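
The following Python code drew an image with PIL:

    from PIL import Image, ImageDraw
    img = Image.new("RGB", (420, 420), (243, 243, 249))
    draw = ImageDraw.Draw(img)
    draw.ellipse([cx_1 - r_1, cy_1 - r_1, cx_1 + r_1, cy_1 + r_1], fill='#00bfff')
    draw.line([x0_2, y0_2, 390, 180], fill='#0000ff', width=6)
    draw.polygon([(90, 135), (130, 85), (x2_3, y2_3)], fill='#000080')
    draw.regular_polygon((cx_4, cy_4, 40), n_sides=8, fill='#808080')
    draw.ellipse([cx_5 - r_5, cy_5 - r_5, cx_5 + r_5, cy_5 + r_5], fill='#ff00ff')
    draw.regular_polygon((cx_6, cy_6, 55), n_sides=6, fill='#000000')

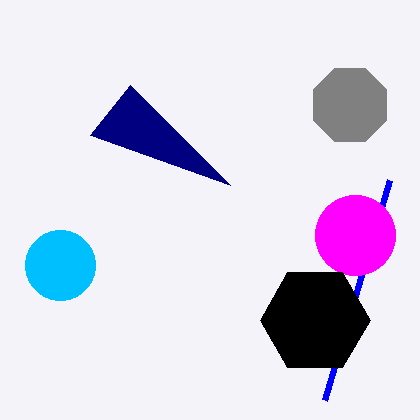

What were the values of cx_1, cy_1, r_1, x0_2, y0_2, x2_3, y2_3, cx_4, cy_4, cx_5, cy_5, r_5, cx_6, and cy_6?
cx_1 = 60, cy_1 = 265, r_1 = 35, x0_2 = 325, y0_2 = 400, x2_3 = 230, y2_3 = 185, cx_4 = 350, cy_4 = 105, cx_5 = 355, cy_5 = 235, r_5 = 40, cx_6 = 315, cy_6 = 320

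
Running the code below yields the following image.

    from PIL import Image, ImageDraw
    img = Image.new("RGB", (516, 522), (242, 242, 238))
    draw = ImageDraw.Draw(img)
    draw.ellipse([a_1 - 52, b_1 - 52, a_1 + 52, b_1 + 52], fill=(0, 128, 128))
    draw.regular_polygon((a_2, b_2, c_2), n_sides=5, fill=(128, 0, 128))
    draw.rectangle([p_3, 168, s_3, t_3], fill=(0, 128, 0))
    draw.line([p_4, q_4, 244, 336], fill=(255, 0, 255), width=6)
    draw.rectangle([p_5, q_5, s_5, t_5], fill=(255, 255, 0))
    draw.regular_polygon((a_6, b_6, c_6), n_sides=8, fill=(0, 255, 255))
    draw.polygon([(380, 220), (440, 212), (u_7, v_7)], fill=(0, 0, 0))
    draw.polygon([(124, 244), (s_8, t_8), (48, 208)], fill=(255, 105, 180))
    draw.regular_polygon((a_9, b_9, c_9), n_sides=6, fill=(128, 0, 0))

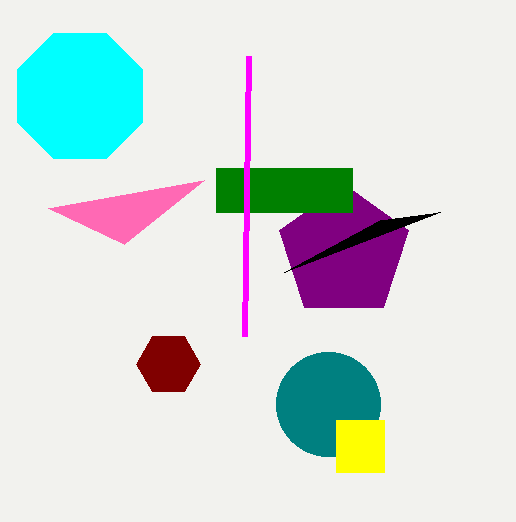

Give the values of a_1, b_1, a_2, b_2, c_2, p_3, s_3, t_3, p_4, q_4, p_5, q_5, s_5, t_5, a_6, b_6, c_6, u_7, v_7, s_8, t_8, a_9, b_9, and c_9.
a_1 = 328, b_1 = 404, a_2 = 344, b_2 = 252, c_2 = 68, p_3 = 216, s_3 = 352, t_3 = 212, p_4 = 248, q_4 = 56, p_5 = 336, q_5 = 420, s_5 = 384, t_5 = 472, a_6 = 80, b_6 = 96, c_6 = 68, u_7 = 284, v_7 = 272, s_8 = 204, t_8 = 180, a_9 = 168, b_9 = 364, c_9 = 32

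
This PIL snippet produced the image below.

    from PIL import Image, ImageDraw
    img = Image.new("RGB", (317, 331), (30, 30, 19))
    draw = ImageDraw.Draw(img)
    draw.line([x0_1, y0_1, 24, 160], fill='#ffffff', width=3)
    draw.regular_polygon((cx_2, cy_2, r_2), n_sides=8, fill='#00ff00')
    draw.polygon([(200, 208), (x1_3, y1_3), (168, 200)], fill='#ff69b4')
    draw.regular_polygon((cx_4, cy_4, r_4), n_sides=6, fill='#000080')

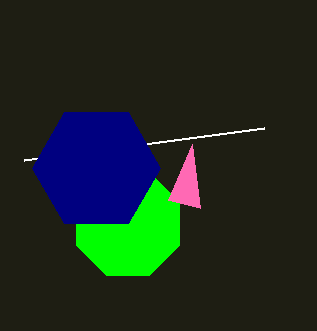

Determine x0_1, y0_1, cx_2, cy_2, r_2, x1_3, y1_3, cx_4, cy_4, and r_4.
x0_1 = 264; y0_1 = 128; cx_2 = 128; cy_2 = 224; r_2 = 56; x1_3 = 192; y1_3 = 144; cx_4 = 96; cy_4 = 168; r_4 = 64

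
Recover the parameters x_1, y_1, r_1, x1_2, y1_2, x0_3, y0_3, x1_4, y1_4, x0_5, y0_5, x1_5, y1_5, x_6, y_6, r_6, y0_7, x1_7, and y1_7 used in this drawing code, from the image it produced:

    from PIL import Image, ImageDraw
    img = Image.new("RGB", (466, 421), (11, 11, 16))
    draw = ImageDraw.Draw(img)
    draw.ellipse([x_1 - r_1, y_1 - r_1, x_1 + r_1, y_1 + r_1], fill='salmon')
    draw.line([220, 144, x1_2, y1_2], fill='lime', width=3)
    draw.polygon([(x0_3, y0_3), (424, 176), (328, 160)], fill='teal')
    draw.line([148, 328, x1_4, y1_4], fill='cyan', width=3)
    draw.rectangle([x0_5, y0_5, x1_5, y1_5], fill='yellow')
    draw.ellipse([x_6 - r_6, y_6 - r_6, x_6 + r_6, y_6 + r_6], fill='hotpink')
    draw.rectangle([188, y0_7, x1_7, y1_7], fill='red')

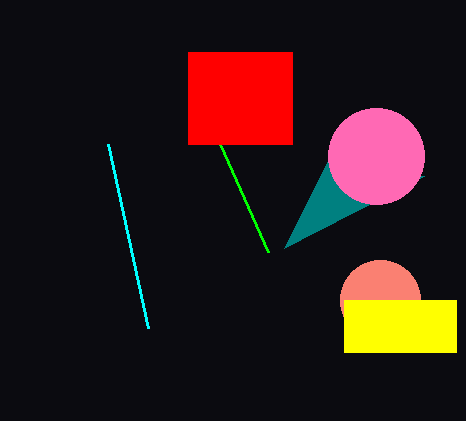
x_1 = 380, y_1 = 300, r_1 = 40, x1_2 = 268, y1_2 = 252, x0_3 = 284, y0_3 = 248, x1_4 = 108, y1_4 = 144, x0_5 = 344, y0_5 = 300, x1_5 = 456, y1_5 = 352, x_6 = 376, y_6 = 156, r_6 = 48, y0_7 = 52, x1_7 = 292, y1_7 = 144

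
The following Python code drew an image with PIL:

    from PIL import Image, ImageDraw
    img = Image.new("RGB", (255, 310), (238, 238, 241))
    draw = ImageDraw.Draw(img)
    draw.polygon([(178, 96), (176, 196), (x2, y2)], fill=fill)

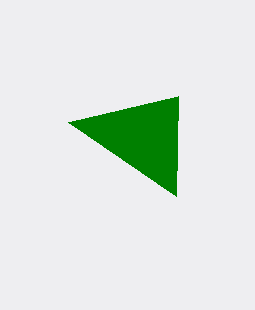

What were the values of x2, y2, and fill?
x2 = 68
y2 = 122
fill = 'green'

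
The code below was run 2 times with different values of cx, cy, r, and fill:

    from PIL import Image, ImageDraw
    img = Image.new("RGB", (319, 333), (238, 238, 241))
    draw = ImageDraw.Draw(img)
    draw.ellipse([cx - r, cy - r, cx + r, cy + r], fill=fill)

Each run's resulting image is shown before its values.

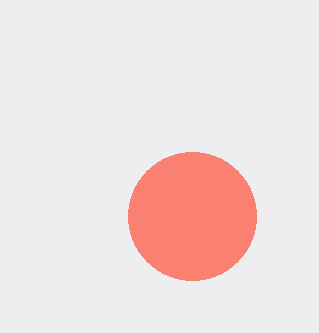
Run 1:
cx = 192, cy = 216, r = 64, fill = 'salmon'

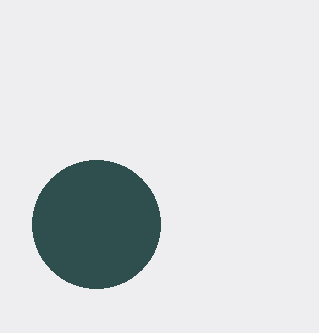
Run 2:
cx = 96
cy = 224
r = 64
fill = 'darkslategray'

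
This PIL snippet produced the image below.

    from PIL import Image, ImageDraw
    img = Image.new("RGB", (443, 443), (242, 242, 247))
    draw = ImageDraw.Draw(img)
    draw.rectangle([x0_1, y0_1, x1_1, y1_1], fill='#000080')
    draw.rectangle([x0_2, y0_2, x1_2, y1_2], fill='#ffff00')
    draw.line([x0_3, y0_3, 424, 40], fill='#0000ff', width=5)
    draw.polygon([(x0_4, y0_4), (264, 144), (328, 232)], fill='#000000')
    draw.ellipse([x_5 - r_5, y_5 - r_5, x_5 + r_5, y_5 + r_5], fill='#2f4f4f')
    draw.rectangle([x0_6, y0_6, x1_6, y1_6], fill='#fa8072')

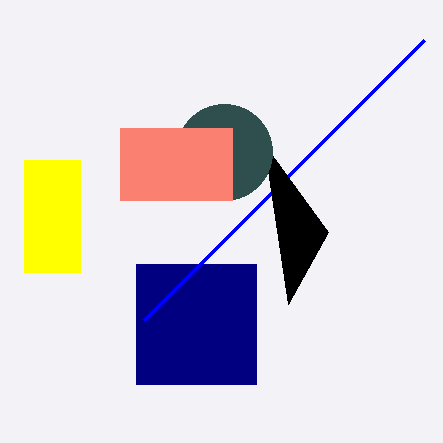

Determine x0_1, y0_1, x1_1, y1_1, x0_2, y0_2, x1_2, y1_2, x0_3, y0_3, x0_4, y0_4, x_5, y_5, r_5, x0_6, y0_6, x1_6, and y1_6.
x0_1 = 136, y0_1 = 264, x1_1 = 256, y1_1 = 384, x0_2 = 24, y0_2 = 160, x1_2 = 80, y1_2 = 272, x0_3 = 144, y0_3 = 320, x0_4 = 288, y0_4 = 304, x_5 = 224, y_5 = 152, r_5 = 48, x0_6 = 120, y0_6 = 128, x1_6 = 232, y1_6 = 200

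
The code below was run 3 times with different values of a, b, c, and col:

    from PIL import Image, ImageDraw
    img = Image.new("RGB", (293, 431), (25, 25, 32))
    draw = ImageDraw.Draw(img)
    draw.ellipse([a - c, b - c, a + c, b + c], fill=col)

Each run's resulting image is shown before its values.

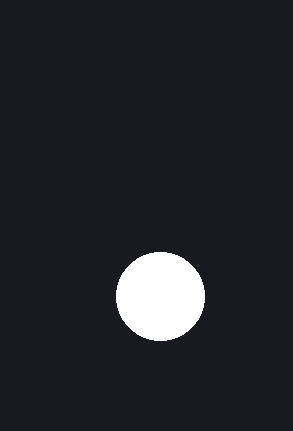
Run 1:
a = 160
b = 296
c = 44
col = 'white'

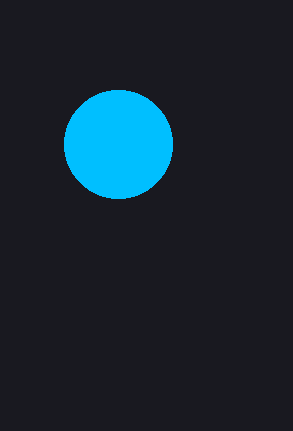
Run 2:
a = 118
b = 144
c = 54
col = 'deepskyblue'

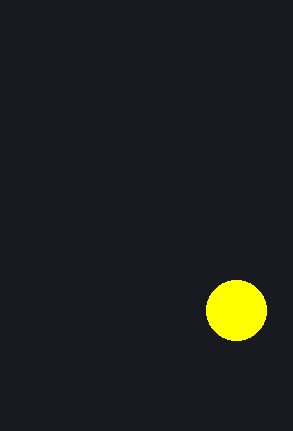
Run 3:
a = 236
b = 310
c = 30
col = 'yellow'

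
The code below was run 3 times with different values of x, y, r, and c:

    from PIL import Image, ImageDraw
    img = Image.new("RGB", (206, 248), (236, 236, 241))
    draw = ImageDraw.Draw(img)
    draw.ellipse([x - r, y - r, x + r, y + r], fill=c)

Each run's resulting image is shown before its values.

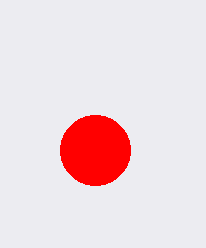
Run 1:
x = 95
y = 150
r = 35
c = 'red'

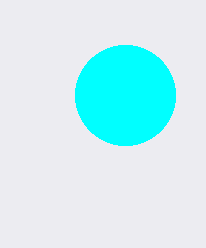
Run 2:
x = 125
y = 95
r = 50
c = 'cyan'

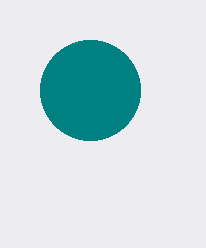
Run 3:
x = 90
y = 90
r = 50
c = 'teal'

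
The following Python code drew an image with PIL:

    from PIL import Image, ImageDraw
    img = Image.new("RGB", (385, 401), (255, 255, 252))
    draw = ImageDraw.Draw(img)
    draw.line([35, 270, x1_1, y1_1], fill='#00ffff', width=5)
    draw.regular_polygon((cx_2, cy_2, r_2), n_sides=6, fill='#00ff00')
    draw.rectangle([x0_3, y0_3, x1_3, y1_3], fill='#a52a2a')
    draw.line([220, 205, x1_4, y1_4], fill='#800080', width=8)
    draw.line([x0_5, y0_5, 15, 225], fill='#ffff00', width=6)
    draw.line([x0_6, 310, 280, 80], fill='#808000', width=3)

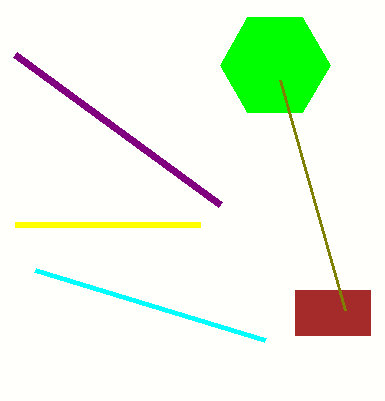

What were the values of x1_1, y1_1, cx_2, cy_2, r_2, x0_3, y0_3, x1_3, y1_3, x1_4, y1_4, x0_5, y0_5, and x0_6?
x1_1 = 265, y1_1 = 340, cx_2 = 275, cy_2 = 65, r_2 = 55, x0_3 = 295, y0_3 = 290, x1_3 = 370, y1_3 = 335, x1_4 = 15, y1_4 = 55, x0_5 = 200, y0_5 = 225, x0_6 = 345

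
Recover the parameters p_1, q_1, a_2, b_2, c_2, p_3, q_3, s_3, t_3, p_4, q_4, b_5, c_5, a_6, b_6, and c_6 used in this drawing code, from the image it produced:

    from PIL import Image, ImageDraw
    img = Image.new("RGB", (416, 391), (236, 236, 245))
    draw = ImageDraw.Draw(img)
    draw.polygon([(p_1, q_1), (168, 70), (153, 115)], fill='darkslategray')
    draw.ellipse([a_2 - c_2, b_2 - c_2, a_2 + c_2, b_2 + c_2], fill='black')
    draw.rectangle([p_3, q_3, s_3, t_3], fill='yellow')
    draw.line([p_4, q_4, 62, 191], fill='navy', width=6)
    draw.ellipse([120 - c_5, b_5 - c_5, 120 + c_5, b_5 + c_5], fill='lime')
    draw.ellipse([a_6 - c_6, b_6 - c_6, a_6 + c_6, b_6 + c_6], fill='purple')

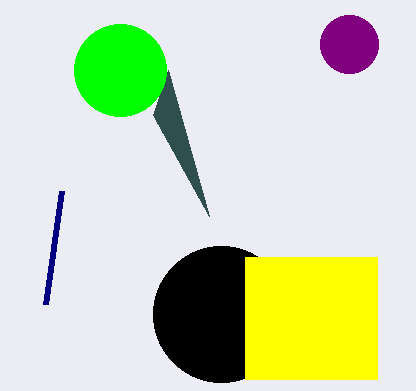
p_1 = 209; q_1 = 216; a_2 = 221; b_2 = 314; c_2 = 68; p_3 = 245; q_3 = 257; s_3 = 377; t_3 = 379; p_4 = 46; q_4 = 304; b_5 = 70; c_5 = 46; a_6 = 349; b_6 = 44; c_6 = 29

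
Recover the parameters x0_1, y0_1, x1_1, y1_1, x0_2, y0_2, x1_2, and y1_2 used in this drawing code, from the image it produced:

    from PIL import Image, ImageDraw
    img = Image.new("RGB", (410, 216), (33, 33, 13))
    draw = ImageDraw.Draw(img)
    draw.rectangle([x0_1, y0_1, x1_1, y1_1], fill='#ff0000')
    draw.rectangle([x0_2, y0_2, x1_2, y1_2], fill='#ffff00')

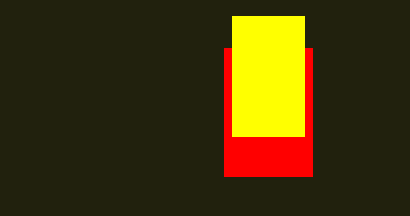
x0_1 = 224; y0_1 = 48; x1_1 = 312; y1_1 = 176; x0_2 = 232; y0_2 = 16; x1_2 = 304; y1_2 = 136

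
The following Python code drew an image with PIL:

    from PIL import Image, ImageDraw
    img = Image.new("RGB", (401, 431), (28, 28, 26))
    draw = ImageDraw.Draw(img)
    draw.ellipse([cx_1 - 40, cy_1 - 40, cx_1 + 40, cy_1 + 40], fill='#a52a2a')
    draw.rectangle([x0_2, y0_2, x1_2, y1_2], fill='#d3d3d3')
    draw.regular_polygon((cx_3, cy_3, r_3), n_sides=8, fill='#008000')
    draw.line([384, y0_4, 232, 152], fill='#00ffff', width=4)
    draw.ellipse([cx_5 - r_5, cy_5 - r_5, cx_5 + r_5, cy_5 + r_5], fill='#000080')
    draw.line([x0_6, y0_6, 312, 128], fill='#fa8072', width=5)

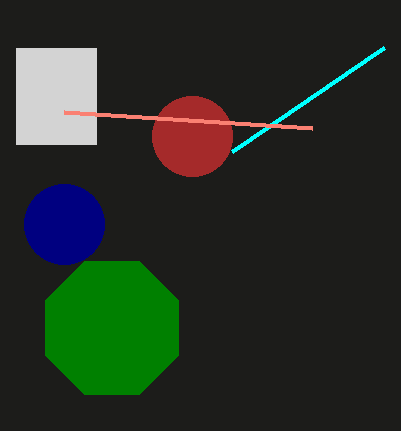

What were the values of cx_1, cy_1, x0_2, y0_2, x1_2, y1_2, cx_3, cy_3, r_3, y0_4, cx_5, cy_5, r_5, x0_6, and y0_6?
cx_1 = 192; cy_1 = 136; x0_2 = 16; y0_2 = 48; x1_2 = 96; y1_2 = 144; cx_3 = 112; cy_3 = 328; r_3 = 72; y0_4 = 48; cx_5 = 64; cy_5 = 224; r_5 = 40; x0_6 = 64; y0_6 = 112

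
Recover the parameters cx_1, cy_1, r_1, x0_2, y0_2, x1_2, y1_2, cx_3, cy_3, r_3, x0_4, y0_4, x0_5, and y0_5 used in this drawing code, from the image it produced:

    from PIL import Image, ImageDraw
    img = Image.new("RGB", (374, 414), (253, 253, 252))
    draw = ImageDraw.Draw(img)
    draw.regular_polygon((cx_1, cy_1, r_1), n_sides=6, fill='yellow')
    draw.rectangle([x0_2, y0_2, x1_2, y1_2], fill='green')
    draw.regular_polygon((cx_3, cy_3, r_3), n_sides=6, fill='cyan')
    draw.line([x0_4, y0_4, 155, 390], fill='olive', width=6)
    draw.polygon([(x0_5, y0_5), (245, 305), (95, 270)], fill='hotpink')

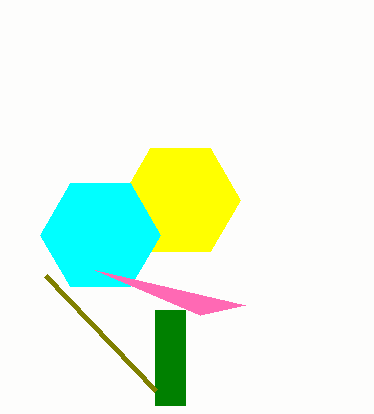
cx_1 = 180; cy_1 = 200; r_1 = 60; x0_2 = 155; y0_2 = 310; x1_2 = 185; y1_2 = 405; cx_3 = 100; cy_3 = 235; r_3 = 60; x0_4 = 45; y0_4 = 275; x0_5 = 200; y0_5 = 315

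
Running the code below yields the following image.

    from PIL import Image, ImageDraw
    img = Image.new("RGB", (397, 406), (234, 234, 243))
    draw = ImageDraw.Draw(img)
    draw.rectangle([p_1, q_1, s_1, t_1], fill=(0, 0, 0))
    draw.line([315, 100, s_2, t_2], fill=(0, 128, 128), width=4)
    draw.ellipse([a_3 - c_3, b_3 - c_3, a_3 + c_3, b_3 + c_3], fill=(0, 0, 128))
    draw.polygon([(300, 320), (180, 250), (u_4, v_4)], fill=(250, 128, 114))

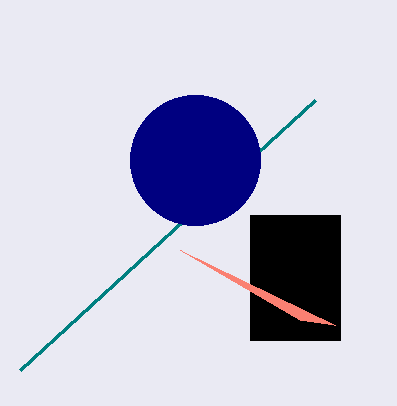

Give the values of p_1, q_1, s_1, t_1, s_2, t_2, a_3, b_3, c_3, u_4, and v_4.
p_1 = 250; q_1 = 215; s_1 = 340; t_1 = 340; s_2 = 20; t_2 = 370; a_3 = 195; b_3 = 160; c_3 = 65; u_4 = 335; v_4 = 325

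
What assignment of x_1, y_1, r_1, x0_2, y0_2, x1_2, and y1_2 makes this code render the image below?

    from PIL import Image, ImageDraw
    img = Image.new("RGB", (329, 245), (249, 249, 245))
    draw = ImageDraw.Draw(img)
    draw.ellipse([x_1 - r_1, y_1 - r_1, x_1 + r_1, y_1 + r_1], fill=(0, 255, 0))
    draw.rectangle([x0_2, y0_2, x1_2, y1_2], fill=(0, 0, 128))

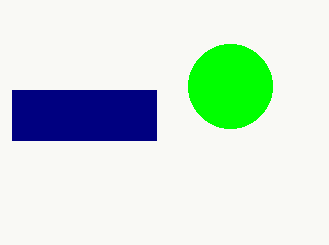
x_1 = 230; y_1 = 86; r_1 = 42; x0_2 = 12; y0_2 = 90; x1_2 = 156; y1_2 = 140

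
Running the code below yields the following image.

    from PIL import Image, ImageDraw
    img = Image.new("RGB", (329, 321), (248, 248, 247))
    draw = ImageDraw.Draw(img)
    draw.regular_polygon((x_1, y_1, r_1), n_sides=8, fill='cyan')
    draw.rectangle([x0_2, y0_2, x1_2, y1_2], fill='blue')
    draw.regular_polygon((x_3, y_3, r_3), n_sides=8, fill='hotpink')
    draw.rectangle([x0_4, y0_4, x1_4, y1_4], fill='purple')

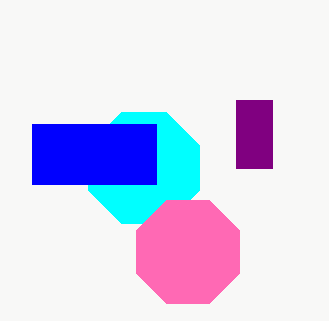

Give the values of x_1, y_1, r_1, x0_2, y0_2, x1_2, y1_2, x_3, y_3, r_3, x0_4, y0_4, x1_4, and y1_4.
x_1 = 144
y_1 = 168
r_1 = 60
x0_2 = 32
y0_2 = 124
x1_2 = 156
y1_2 = 184
x_3 = 188
y_3 = 252
r_3 = 56
x0_4 = 236
y0_4 = 100
x1_4 = 272
y1_4 = 168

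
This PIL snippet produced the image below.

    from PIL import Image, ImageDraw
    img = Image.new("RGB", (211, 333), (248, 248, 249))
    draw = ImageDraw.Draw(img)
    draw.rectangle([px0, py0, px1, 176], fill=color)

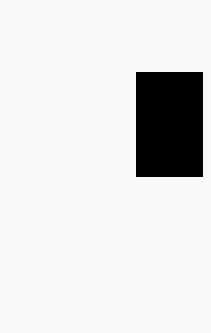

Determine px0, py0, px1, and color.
px0 = 136; py0 = 72; px1 = 202; color = 'black'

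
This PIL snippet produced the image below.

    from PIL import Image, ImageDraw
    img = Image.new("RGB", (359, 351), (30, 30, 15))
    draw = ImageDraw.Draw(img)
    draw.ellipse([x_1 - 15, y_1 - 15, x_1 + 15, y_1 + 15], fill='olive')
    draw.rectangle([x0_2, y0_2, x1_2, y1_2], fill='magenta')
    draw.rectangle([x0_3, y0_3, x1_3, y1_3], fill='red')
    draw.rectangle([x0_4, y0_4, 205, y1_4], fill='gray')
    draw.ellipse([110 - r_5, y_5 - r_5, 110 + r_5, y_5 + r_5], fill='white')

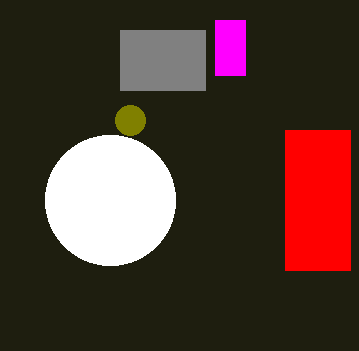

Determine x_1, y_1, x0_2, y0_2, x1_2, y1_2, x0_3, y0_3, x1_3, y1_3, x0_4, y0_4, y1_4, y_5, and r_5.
x_1 = 130
y_1 = 120
x0_2 = 215
y0_2 = 20
x1_2 = 245
y1_2 = 75
x0_3 = 285
y0_3 = 130
x1_3 = 350
y1_3 = 270
x0_4 = 120
y0_4 = 30
y1_4 = 90
y_5 = 200
r_5 = 65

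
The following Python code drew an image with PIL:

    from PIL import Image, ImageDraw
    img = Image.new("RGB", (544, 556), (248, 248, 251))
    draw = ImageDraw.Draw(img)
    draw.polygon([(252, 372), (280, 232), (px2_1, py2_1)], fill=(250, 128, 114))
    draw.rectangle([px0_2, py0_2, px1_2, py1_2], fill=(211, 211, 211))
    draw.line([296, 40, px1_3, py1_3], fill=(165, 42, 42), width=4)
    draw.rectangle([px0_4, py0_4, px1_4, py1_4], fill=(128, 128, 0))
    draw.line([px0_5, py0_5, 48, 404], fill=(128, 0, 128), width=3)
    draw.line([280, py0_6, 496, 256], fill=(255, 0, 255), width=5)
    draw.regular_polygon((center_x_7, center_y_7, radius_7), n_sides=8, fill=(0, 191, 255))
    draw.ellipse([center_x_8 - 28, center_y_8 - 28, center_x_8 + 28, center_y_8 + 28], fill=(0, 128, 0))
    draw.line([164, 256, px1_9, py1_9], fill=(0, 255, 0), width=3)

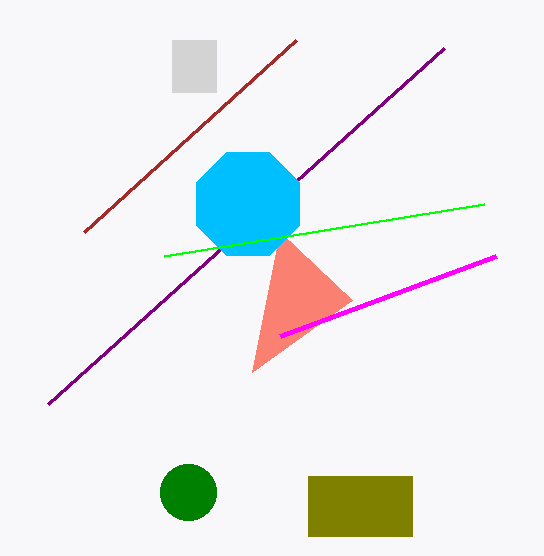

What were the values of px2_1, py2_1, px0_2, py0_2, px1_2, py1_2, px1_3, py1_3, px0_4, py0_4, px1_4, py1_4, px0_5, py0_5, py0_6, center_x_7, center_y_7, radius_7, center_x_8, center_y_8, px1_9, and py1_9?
px2_1 = 352; py2_1 = 300; px0_2 = 172; py0_2 = 40; px1_2 = 216; py1_2 = 92; px1_3 = 84; py1_3 = 232; px0_4 = 308; py0_4 = 476; px1_4 = 412; py1_4 = 536; px0_5 = 444; py0_5 = 48; py0_6 = 336; center_x_7 = 248; center_y_7 = 204; radius_7 = 56; center_x_8 = 188; center_y_8 = 492; px1_9 = 484; py1_9 = 204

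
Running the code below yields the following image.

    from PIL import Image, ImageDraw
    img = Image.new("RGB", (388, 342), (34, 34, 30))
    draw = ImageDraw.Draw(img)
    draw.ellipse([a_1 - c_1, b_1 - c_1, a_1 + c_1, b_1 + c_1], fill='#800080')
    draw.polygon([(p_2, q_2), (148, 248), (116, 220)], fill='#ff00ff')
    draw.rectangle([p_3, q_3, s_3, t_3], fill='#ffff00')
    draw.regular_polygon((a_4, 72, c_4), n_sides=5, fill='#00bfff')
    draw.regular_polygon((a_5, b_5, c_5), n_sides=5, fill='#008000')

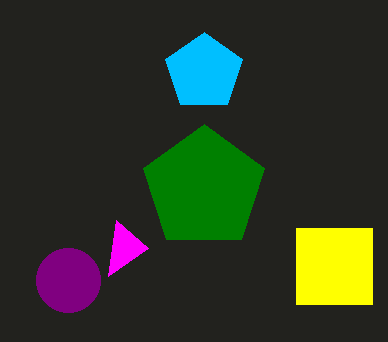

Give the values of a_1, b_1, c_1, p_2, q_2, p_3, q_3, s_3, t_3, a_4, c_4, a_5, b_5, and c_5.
a_1 = 68
b_1 = 280
c_1 = 32
p_2 = 108
q_2 = 276
p_3 = 296
q_3 = 228
s_3 = 372
t_3 = 304
a_4 = 204
c_4 = 40
a_5 = 204
b_5 = 188
c_5 = 64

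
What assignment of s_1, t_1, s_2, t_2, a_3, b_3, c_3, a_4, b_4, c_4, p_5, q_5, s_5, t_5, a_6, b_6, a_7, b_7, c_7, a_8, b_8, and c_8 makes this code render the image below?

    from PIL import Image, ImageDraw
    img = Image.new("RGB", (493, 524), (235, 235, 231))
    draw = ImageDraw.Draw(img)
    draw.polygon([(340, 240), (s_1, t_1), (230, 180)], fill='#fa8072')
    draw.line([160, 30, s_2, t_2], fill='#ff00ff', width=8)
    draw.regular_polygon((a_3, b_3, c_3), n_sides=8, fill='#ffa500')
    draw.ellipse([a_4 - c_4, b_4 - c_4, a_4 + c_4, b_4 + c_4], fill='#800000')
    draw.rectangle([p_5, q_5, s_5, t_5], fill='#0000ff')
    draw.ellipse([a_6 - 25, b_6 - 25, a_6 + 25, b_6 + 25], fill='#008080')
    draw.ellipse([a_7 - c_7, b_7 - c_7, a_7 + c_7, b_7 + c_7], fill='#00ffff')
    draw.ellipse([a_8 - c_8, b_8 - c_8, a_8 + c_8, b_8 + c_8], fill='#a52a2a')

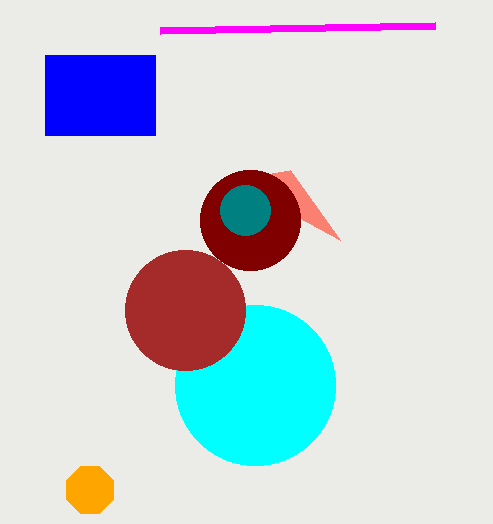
s_1 = 290, t_1 = 170, s_2 = 435, t_2 = 25, a_3 = 90, b_3 = 490, c_3 = 25, a_4 = 250, b_4 = 220, c_4 = 50, p_5 = 45, q_5 = 55, s_5 = 155, t_5 = 135, a_6 = 245, b_6 = 210, a_7 = 255, b_7 = 385, c_7 = 80, a_8 = 185, b_8 = 310, c_8 = 60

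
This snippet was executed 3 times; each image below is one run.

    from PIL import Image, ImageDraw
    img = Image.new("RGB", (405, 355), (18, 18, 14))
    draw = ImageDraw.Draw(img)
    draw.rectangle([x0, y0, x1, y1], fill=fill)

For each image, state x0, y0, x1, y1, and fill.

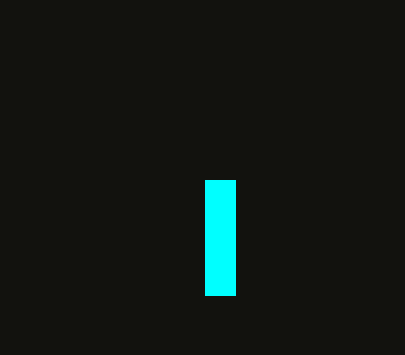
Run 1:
x0 = 205; y0 = 180; x1 = 235; y1 = 295; fill = 'cyan'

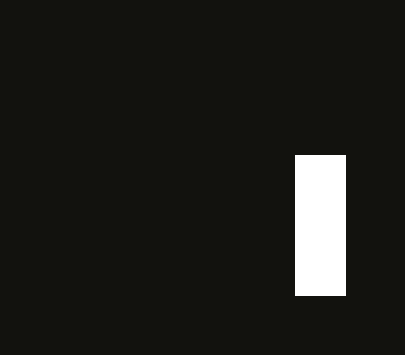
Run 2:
x0 = 295, y0 = 155, x1 = 345, y1 = 295, fill = 'white'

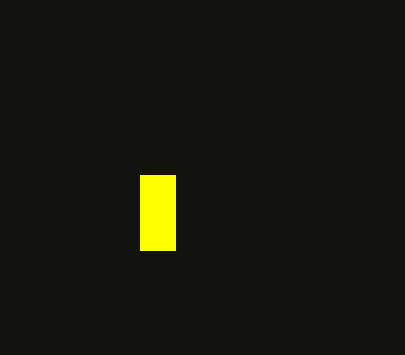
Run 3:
x0 = 140; y0 = 175; x1 = 175; y1 = 250; fill = 'yellow'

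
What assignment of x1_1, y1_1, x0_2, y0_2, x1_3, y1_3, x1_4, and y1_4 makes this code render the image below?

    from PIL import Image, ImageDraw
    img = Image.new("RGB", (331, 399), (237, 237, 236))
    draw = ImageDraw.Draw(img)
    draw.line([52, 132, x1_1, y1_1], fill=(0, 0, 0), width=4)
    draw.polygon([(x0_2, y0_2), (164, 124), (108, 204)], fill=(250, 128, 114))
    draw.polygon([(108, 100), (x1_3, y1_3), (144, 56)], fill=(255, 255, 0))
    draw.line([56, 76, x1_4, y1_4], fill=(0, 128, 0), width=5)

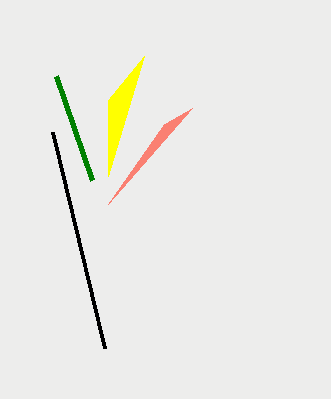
x1_1 = 104, y1_1 = 348, x0_2 = 192, y0_2 = 108, x1_3 = 108, y1_3 = 176, x1_4 = 92, y1_4 = 180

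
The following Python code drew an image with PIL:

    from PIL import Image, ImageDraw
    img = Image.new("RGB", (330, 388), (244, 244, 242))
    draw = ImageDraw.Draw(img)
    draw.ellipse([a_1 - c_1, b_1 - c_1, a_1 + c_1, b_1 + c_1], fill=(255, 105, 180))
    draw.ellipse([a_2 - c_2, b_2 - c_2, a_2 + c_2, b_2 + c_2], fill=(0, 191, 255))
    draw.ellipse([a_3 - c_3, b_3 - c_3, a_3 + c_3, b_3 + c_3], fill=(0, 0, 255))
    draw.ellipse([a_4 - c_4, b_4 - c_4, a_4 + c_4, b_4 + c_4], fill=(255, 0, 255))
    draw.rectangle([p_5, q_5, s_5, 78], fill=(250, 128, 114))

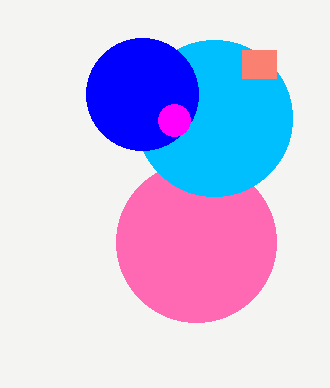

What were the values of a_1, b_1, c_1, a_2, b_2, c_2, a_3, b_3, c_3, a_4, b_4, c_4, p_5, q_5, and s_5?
a_1 = 196
b_1 = 242
c_1 = 80
a_2 = 214
b_2 = 118
c_2 = 78
a_3 = 142
b_3 = 94
c_3 = 56
a_4 = 174
b_4 = 120
c_4 = 16
p_5 = 242
q_5 = 50
s_5 = 276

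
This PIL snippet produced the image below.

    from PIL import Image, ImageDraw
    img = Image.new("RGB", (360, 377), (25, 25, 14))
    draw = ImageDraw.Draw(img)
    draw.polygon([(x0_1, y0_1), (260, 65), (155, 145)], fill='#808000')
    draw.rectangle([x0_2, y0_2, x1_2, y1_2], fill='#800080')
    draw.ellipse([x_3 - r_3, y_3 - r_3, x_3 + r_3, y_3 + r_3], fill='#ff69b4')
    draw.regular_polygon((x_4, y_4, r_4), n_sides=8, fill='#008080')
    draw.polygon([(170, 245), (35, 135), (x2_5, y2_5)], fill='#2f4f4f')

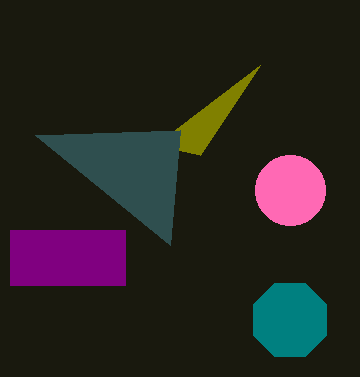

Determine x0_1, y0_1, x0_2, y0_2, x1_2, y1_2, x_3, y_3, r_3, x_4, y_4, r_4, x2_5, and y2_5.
x0_1 = 200
y0_1 = 155
x0_2 = 10
y0_2 = 230
x1_2 = 125
y1_2 = 285
x_3 = 290
y_3 = 190
r_3 = 35
x_4 = 290
y_4 = 320
r_4 = 40
x2_5 = 180
y2_5 = 130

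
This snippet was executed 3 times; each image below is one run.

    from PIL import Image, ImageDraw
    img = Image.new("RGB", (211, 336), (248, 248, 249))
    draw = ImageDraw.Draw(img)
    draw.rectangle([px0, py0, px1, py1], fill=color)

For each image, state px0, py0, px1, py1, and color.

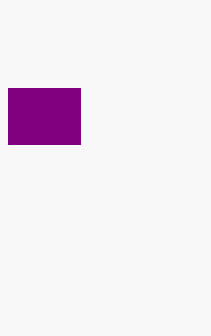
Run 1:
px0 = 8
py0 = 88
px1 = 80
py1 = 144
color = 'purple'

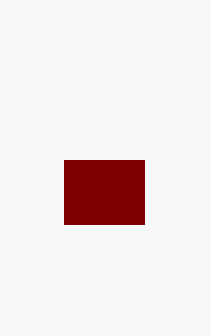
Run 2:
px0 = 64; py0 = 160; px1 = 144; py1 = 224; color = 'maroon'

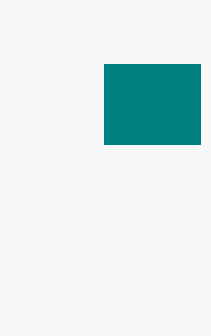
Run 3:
px0 = 104; py0 = 64; px1 = 200; py1 = 144; color = 'teal'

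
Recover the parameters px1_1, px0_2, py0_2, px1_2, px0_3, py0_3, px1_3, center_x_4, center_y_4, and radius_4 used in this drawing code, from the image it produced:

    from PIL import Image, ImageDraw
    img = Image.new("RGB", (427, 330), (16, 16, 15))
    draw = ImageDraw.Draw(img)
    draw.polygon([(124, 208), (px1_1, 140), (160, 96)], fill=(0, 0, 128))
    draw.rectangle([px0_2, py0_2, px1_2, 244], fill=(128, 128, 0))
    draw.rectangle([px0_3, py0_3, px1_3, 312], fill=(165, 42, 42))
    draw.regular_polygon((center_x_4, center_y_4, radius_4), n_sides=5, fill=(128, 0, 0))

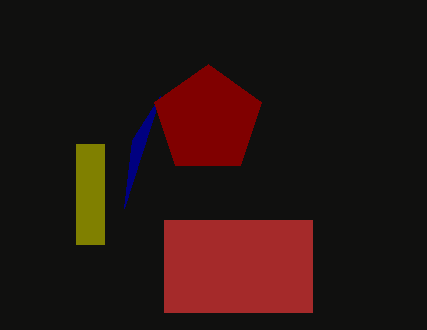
px1_1 = 132; px0_2 = 76; py0_2 = 144; px1_2 = 104; px0_3 = 164; py0_3 = 220; px1_3 = 312; center_x_4 = 208; center_y_4 = 120; radius_4 = 56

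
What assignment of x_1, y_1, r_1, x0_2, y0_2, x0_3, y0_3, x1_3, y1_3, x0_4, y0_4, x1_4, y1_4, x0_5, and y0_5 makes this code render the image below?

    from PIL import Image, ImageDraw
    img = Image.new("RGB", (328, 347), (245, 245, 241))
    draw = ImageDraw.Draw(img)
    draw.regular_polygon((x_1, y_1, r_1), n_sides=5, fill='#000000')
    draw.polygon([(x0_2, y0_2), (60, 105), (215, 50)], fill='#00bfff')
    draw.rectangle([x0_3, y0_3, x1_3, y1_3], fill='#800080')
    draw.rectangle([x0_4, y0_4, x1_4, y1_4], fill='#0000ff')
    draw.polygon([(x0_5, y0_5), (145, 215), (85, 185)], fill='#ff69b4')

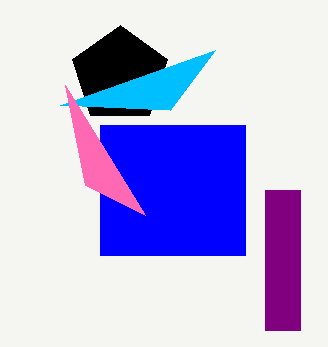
x_1 = 120, y_1 = 75, r_1 = 50, x0_2 = 170, y0_2 = 110, x0_3 = 265, y0_3 = 190, x1_3 = 300, y1_3 = 330, x0_4 = 100, y0_4 = 125, x1_4 = 245, y1_4 = 255, x0_5 = 65, y0_5 = 85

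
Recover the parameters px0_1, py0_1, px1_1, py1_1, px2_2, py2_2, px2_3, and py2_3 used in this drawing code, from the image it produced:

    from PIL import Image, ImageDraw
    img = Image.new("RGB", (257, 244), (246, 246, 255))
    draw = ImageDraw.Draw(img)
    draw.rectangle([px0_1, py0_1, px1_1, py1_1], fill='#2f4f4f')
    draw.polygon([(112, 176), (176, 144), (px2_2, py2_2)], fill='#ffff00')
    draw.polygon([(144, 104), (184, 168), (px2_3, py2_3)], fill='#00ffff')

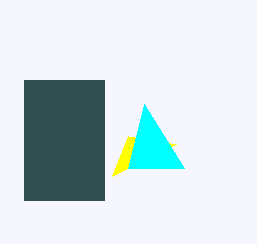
px0_1 = 24, py0_1 = 80, px1_1 = 104, py1_1 = 200, px2_2 = 128, py2_2 = 136, px2_3 = 128, py2_3 = 168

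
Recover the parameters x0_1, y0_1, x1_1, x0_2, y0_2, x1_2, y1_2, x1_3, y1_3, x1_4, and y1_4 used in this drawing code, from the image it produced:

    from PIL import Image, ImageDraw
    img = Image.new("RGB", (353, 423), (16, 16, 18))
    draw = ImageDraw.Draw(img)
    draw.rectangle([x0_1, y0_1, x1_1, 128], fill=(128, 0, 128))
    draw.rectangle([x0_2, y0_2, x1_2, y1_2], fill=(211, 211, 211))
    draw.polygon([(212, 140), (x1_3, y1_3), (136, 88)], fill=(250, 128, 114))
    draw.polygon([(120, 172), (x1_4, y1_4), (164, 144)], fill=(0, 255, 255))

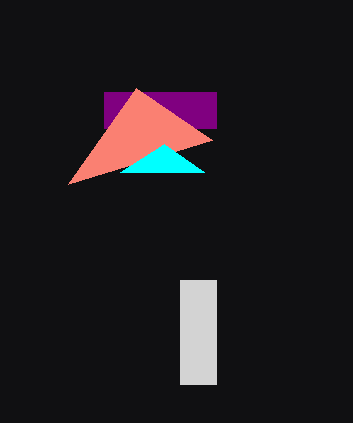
x0_1 = 104
y0_1 = 92
x1_1 = 216
x0_2 = 180
y0_2 = 280
x1_2 = 216
y1_2 = 384
x1_3 = 68
y1_3 = 184
x1_4 = 204
y1_4 = 172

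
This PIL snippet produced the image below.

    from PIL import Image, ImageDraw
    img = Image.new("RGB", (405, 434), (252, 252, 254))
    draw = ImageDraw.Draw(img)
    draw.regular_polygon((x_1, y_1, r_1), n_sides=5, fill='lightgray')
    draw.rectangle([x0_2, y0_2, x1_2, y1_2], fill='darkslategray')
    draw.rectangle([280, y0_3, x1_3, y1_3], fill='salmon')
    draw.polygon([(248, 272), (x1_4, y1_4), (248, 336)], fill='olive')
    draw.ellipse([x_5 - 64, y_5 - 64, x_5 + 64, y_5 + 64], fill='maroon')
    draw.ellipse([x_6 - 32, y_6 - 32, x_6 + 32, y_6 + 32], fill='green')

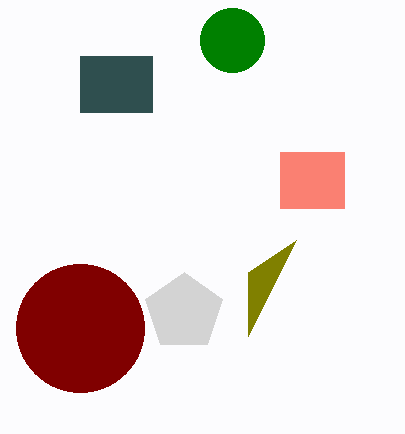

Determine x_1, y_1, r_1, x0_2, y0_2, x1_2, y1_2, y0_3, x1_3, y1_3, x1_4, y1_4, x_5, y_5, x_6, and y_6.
x_1 = 184
y_1 = 312
r_1 = 40
x0_2 = 80
y0_2 = 56
x1_2 = 152
y1_2 = 112
y0_3 = 152
x1_3 = 344
y1_3 = 208
x1_4 = 296
y1_4 = 240
x_5 = 80
y_5 = 328
x_6 = 232
y_6 = 40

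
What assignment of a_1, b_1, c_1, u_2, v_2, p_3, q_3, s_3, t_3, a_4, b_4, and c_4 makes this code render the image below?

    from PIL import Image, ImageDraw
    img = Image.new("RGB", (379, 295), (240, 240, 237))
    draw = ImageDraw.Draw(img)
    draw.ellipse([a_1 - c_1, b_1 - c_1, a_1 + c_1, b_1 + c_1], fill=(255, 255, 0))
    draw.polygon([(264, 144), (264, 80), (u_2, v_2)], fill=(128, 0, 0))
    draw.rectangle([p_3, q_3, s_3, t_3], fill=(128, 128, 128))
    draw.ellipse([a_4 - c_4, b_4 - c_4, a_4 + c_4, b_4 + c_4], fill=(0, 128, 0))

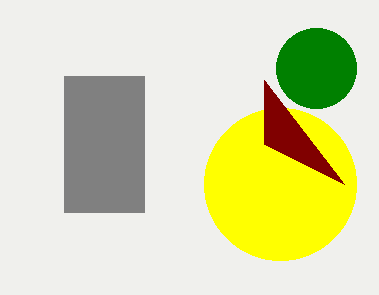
a_1 = 280, b_1 = 184, c_1 = 76, u_2 = 344, v_2 = 184, p_3 = 64, q_3 = 76, s_3 = 144, t_3 = 212, a_4 = 316, b_4 = 68, c_4 = 40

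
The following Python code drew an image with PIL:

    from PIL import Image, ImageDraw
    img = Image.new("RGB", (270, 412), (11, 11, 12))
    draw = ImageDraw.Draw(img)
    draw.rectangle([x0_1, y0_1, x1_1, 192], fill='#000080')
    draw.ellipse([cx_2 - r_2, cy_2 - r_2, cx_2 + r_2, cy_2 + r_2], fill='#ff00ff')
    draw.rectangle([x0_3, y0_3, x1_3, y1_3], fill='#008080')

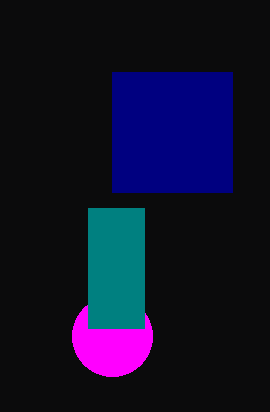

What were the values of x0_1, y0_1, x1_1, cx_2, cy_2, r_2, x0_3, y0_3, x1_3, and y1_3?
x0_1 = 112
y0_1 = 72
x1_1 = 232
cx_2 = 112
cy_2 = 336
r_2 = 40
x0_3 = 88
y0_3 = 208
x1_3 = 144
y1_3 = 328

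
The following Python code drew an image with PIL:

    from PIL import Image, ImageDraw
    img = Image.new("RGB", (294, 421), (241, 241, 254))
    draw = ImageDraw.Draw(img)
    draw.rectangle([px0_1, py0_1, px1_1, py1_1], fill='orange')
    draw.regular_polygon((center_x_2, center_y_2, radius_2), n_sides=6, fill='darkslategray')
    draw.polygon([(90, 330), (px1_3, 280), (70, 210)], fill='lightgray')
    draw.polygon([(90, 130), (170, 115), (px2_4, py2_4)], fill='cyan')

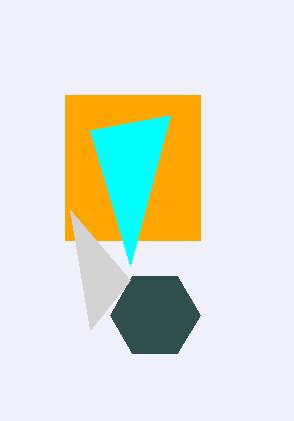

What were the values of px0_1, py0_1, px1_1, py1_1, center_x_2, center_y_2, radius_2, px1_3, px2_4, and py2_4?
px0_1 = 65
py0_1 = 95
px1_1 = 200
py1_1 = 240
center_x_2 = 155
center_y_2 = 315
radius_2 = 45
px1_3 = 130
px2_4 = 130
py2_4 = 265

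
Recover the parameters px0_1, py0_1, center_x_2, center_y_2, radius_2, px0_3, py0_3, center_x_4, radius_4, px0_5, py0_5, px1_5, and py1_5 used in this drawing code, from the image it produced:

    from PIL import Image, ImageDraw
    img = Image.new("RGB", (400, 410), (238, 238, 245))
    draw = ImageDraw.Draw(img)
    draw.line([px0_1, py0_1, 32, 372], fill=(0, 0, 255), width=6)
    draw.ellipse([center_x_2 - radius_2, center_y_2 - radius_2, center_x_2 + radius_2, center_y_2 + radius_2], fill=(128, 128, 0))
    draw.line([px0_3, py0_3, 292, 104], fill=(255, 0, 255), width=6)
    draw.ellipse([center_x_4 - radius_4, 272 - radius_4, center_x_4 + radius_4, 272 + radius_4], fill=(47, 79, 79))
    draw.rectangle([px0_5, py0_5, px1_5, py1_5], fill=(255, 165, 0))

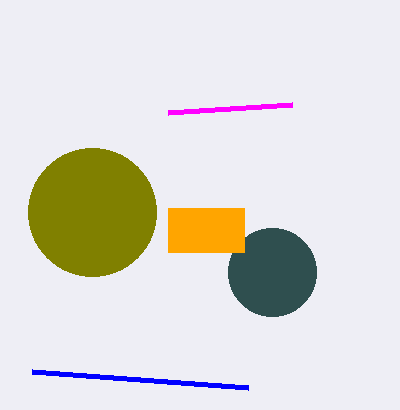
px0_1 = 248, py0_1 = 388, center_x_2 = 92, center_y_2 = 212, radius_2 = 64, px0_3 = 168, py0_3 = 112, center_x_4 = 272, radius_4 = 44, px0_5 = 168, py0_5 = 208, px1_5 = 244, py1_5 = 252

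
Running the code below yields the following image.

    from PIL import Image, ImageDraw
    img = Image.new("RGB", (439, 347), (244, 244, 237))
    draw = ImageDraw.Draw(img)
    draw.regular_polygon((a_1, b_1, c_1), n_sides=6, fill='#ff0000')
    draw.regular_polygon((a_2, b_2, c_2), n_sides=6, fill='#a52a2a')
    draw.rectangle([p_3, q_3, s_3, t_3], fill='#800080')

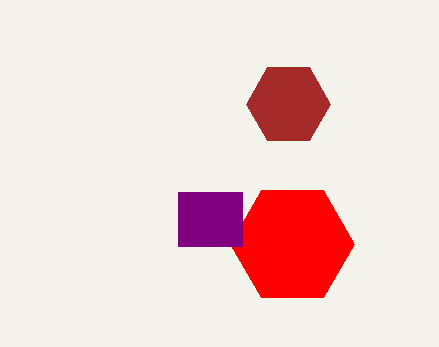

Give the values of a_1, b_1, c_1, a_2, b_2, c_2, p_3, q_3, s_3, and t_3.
a_1 = 292, b_1 = 244, c_1 = 62, a_2 = 288, b_2 = 104, c_2 = 42, p_3 = 178, q_3 = 192, s_3 = 242, t_3 = 246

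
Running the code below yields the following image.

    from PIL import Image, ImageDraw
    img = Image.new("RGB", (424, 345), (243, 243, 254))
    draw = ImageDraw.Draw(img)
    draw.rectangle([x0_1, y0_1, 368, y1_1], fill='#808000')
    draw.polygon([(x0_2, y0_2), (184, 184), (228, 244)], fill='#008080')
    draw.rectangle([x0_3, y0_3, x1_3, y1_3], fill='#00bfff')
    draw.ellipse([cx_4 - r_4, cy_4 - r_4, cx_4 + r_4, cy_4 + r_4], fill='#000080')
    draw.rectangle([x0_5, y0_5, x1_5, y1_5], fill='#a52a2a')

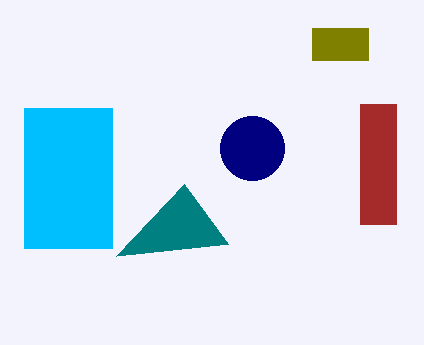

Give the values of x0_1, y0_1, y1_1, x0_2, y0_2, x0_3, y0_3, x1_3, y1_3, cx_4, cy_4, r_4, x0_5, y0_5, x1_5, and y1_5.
x0_1 = 312, y0_1 = 28, y1_1 = 60, x0_2 = 116, y0_2 = 256, x0_3 = 24, y0_3 = 108, x1_3 = 112, y1_3 = 248, cx_4 = 252, cy_4 = 148, r_4 = 32, x0_5 = 360, y0_5 = 104, x1_5 = 396, y1_5 = 224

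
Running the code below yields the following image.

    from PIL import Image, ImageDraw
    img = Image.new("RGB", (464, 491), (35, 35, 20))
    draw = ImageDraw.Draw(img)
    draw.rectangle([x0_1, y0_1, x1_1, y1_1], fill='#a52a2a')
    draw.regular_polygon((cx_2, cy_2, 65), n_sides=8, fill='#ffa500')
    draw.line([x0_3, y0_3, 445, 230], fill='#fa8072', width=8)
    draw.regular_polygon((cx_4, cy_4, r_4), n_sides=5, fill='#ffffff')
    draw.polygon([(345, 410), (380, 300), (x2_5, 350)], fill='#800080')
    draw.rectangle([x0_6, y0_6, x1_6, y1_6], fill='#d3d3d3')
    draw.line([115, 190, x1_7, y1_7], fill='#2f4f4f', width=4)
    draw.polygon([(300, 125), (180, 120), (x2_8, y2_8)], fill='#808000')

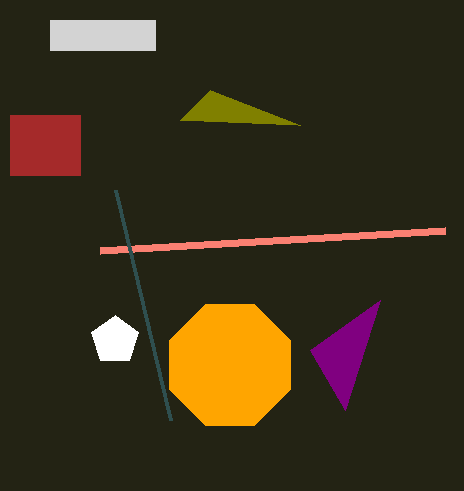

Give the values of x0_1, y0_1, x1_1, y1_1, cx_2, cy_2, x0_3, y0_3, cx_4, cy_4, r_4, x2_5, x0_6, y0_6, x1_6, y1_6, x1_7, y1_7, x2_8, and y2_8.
x0_1 = 10; y0_1 = 115; x1_1 = 80; y1_1 = 175; cx_2 = 230; cy_2 = 365; x0_3 = 100; y0_3 = 250; cx_4 = 115; cy_4 = 340; r_4 = 25; x2_5 = 310; x0_6 = 50; y0_6 = 20; x1_6 = 155; y1_6 = 50; x1_7 = 170; y1_7 = 420; x2_8 = 210; y2_8 = 90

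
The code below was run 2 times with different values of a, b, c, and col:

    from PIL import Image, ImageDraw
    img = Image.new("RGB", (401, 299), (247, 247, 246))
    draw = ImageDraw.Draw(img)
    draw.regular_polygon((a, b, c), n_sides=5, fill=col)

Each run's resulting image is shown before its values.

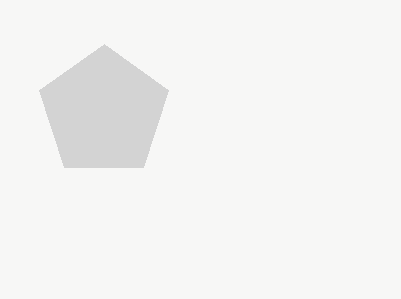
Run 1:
a = 104; b = 112; c = 68; col = 'lightgray'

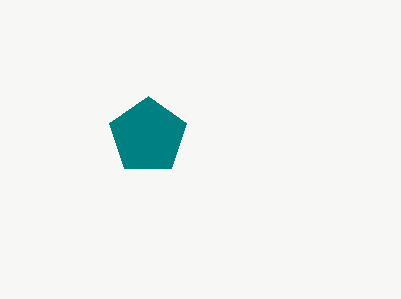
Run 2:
a = 148; b = 136; c = 40; col = 'teal'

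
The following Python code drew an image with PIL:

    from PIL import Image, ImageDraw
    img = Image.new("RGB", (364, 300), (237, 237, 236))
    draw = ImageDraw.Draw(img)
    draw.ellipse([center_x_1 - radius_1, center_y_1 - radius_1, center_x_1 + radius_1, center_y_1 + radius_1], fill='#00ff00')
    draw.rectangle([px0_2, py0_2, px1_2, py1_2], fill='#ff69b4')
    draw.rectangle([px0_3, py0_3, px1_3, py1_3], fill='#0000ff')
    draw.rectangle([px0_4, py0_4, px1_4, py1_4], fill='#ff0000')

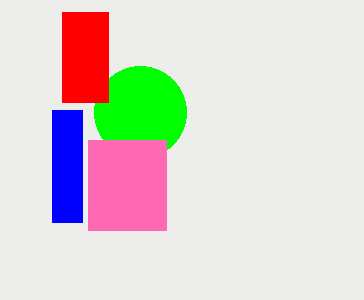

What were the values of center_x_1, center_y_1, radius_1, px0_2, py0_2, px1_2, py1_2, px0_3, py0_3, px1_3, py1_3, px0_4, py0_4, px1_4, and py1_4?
center_x_1 = 140
center_y_1 = 112
radius_1 = 46
px0_2 = 88
py0_2 = 140
px1_2 = 166
py1_2 = 230
px0_3 = 52
py0_3 = 110
px1_3 = 82
py1_3 = 222
px0_4 = 62
py0_4 = 12
px1_4 = 108
py1_4 = 102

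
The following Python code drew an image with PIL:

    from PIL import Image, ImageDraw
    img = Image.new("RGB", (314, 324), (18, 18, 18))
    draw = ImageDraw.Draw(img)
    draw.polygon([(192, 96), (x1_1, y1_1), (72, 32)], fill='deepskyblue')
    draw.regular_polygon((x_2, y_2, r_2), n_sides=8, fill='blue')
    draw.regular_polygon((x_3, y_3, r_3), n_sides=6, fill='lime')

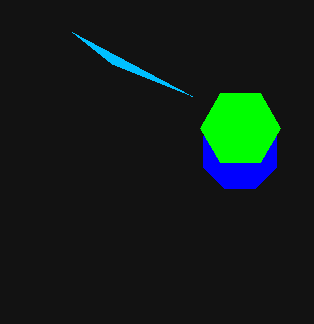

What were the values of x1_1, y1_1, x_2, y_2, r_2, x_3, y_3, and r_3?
x1_1 = 112; y1_1 = 64; x_2 = 240; y_2 = 152; r_2 = 40; x_3 = 240; y_3 = 128; r_3 = 40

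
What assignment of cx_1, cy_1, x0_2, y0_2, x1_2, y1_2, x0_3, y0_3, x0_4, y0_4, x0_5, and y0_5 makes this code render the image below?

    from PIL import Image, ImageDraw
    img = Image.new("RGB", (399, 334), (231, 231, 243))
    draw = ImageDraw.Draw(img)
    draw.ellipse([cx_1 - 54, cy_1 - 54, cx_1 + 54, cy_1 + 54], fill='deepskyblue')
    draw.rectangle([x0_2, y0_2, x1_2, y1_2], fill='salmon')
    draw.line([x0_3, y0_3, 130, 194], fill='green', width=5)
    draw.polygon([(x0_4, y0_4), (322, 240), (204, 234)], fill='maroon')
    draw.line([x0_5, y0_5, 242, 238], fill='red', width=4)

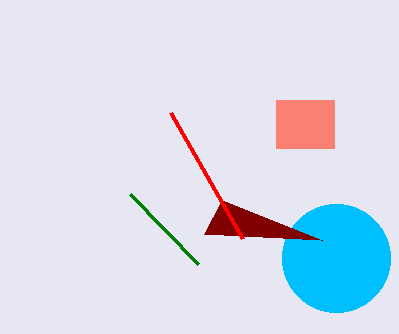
cx_1 = 336; cy_1 = 258; x0_2 = 276; y0_2 = 100; x1_2 = 334; y1_2 = 148; x0_3 = 198; y0_3 = 264; x0_4 = 222; y0_4 = 200; x0_5 = 170; y0_5 = 112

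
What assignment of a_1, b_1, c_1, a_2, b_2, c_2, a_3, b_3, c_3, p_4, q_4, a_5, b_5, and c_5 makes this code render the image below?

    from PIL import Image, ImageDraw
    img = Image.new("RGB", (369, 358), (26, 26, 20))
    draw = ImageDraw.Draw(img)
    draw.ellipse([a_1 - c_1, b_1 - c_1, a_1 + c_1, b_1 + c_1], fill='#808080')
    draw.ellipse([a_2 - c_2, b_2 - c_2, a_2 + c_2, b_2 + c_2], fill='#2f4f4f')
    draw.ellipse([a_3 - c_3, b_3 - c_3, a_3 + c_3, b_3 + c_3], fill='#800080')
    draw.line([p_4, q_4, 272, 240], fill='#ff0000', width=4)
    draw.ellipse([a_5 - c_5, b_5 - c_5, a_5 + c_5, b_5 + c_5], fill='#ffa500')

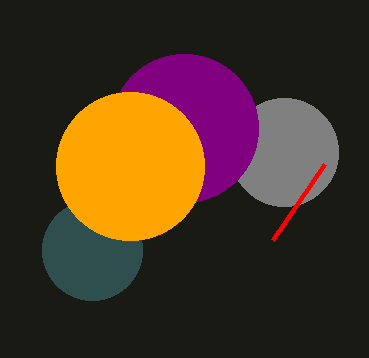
a_1 = 284
b_1 = 152
c_1 = 54
a_2 = 92
b_2 = 250
c_2 = 50
a_3 = 184
b_3 = 128
c_3 = 74
p_4 = 324
q_4 = 164
a_5 = 130
b_5 = 166
c_5 = 74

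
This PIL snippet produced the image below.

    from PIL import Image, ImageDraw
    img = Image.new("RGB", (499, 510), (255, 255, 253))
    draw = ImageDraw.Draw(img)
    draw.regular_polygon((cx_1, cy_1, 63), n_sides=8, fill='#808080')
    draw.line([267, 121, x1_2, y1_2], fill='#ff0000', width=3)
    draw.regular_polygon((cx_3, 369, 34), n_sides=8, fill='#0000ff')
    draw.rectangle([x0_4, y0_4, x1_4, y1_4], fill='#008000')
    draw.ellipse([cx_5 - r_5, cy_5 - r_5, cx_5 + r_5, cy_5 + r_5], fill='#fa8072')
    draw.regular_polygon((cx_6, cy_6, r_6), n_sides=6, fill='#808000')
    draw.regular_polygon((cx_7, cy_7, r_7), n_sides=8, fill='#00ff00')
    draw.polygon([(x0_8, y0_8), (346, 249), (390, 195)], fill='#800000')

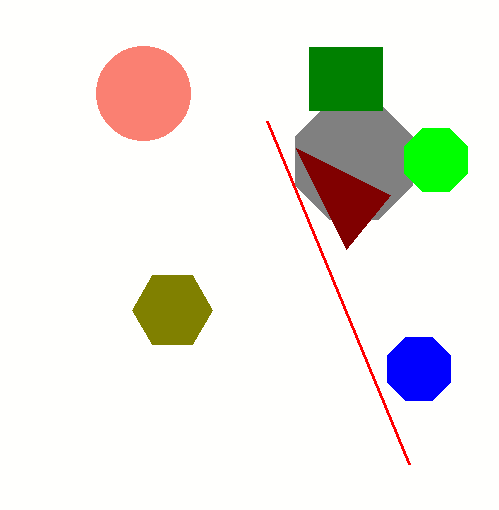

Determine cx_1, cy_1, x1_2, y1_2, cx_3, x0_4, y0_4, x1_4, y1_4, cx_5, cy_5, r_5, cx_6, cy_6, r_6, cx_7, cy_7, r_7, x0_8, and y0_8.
cx_1 = 354; cy_1 = 161; x1_2 = 409; y1_2 = 464; cx_3 = 419; x0_4 = 309; y0_4 = 47; x1_4 = 382; y1_4 = 110; cx_5 = 143; cy_5 = 93; r_5 = 47; cx_6 = 172; cy_6 = 310; r_6 = 40; cx_7 = 436; cy_7 = 160; r_7 = 34; x0_8 = 296; y0_8 = 148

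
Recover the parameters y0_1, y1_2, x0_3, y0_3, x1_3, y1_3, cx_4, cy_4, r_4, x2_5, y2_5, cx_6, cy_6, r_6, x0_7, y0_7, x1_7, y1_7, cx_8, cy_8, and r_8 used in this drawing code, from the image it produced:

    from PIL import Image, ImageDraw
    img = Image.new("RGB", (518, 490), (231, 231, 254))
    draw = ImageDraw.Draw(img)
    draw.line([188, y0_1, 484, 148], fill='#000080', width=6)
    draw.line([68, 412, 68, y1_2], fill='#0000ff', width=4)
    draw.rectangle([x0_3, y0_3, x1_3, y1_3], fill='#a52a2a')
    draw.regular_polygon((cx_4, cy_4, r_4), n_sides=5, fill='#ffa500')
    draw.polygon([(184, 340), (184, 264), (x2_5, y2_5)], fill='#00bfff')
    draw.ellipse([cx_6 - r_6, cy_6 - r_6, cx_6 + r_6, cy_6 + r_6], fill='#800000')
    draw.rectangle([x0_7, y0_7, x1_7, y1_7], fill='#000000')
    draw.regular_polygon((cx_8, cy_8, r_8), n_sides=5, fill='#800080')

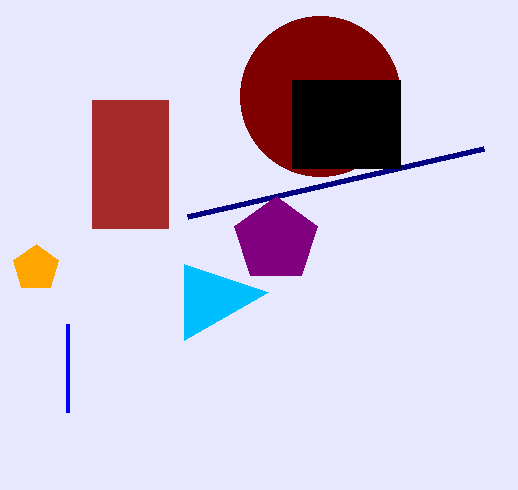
y0_1 = 216; y1_2 = 324; x0_3 = 92; y0_3 = 100; x1_3 = 168; y1_3 = 228; cx_4 = 36; cy_4 = 268; r_4 = 24; x2_5 = 268; y2_5 = 292; cx_6 = 320; cy_6 = 96; r_6 = 80; x0_7 = 292; y0_7 = 80; x1_7 = 400; y1_7 = 168; cx_8 = 276; cy_8 = 240; r_8 = 44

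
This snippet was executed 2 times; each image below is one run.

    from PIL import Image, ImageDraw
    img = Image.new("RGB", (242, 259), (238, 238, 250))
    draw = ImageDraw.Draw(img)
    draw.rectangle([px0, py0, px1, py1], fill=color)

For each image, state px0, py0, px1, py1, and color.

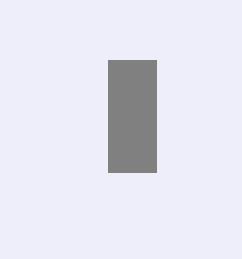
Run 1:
px0 = 108, py0 = 60, px1 = 156, py1 = 172, color = 'gray'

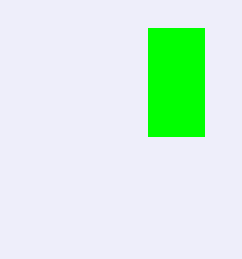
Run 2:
px0 = 148; py0 = 28; px1 = 204; py1 = 136; color = 'lime'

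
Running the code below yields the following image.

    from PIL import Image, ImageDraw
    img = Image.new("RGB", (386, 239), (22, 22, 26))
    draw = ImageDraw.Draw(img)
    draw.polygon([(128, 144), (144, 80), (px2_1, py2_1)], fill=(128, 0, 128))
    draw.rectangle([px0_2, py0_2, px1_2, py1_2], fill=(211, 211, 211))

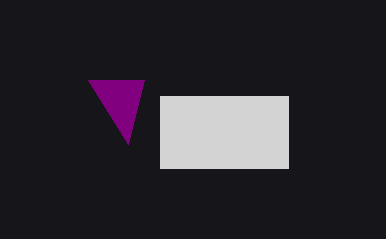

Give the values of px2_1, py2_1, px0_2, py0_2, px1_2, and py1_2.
px2_1 = 88, py2_1 = 80, px0_2 = 160, py0_2 = 96, px1_2 = 288, py1_2 = 168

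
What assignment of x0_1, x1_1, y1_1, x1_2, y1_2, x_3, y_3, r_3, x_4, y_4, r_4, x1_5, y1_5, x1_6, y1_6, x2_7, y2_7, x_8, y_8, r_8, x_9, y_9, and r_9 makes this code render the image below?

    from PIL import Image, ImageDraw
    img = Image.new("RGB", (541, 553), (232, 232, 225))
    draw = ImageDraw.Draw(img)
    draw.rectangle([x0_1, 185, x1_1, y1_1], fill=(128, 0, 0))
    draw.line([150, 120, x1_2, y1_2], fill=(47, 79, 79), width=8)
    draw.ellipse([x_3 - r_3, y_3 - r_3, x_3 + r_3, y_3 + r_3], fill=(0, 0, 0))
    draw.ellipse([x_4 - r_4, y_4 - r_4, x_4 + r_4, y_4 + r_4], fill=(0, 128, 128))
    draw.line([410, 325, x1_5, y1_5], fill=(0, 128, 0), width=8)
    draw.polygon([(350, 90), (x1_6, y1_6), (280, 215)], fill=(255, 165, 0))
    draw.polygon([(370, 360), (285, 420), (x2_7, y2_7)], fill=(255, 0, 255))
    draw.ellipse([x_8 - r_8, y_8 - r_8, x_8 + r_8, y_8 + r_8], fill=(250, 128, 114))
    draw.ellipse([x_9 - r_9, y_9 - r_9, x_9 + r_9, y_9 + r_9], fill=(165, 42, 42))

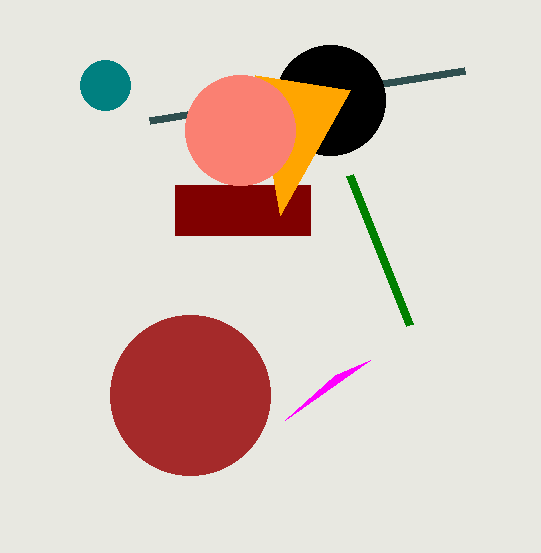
x0_1 = 175, x1_1 = 310, y1_1 = 235, x1_2 = 465, y1_2 = 70, x_3 = 330, y_3 = 100, r_3 = 55, x_4 = 105, y_4 = 85, r_4 = 25, x1_5 = 350, y1_5 = 175, x1_6 = 255, y1_6 = 75, x2_7 = 335, y2_7 = 375, x_8 = 240, y_8 = 130, r_8 = 55, x_9 = 190, y_9 = 395, r_9 = 80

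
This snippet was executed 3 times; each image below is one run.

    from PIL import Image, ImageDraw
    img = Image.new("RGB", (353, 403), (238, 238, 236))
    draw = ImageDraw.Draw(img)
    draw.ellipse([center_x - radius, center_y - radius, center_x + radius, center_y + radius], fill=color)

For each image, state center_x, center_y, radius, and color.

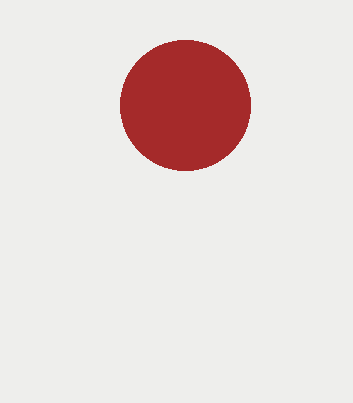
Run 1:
center_x = 185, center_y = 105, radius = 65, color = 'brown'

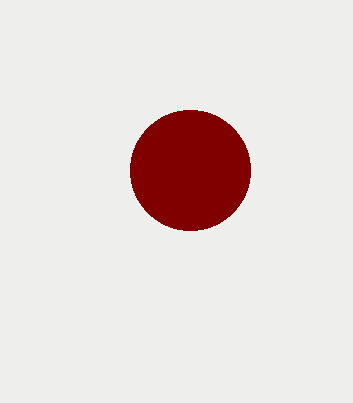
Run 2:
center_x = 190; center_y = 170; radius = 60; color = 'maroon'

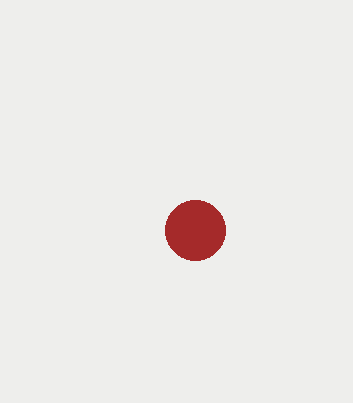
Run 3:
center_x = 195
center_y = 230
radius = 30
color = 'brown'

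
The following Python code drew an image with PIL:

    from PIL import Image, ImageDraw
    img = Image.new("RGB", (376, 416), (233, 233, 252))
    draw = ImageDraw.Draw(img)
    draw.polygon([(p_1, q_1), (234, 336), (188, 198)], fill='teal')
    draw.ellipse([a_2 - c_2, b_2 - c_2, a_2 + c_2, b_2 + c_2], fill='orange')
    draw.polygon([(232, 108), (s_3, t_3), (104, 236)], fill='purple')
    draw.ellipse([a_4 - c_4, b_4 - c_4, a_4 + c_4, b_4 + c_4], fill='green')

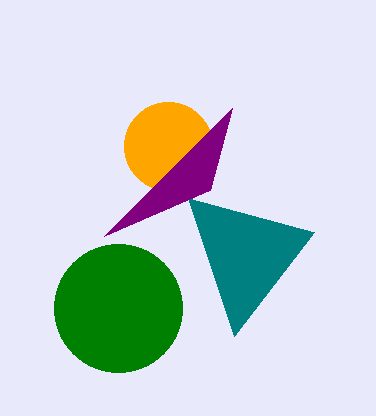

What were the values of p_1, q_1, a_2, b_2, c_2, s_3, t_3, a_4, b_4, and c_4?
p_1 = 314
q_1 = 232
a_2 = 168
b_2 = 146
c_2 = 44
s_3 = 210
t_3 = 190
a_4 = 118
b_4 = 308
c_4 = 64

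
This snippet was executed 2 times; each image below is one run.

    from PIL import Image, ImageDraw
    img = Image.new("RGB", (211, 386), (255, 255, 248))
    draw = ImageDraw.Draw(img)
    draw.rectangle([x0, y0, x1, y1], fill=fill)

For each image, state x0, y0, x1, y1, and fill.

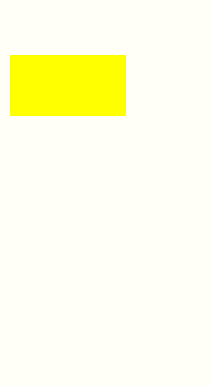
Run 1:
x0 = 10, y0 = 55, x1 = 125, y1 = 115, fill = 'yellow'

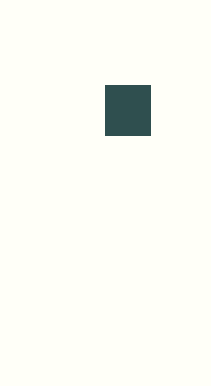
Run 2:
x0 = 105; y0 = 85; x1 = 150; y1 = 135; fill = 'darkslategray'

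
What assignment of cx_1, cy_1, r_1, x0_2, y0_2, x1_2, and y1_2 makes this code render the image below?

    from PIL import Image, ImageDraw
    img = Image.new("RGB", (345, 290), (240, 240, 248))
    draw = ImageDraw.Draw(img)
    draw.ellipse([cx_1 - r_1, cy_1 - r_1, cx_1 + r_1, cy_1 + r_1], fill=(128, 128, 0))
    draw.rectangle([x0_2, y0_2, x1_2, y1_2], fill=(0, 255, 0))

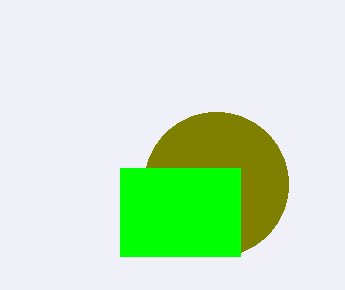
cx_1 = 216, cy_1 = 184, r_1 = 72, x0_2 = 120, y0_2 = 168, x1_2 = 240, y1_2 = 256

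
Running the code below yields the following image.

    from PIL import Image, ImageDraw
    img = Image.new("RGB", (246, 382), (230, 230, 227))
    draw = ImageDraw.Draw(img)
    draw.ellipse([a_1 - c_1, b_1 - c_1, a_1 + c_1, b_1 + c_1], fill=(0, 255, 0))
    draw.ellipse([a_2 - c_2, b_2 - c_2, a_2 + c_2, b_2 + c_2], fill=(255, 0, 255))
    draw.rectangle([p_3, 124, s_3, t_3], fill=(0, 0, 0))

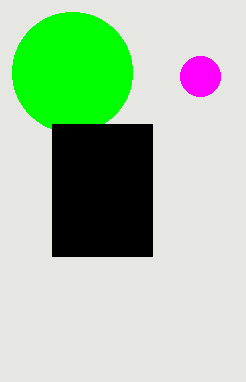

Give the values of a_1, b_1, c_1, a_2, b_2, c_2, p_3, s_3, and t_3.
a_1 = 72; b_1 = 72; c_1 = 60; a_2 = 200; b_2 = 76; c_2 = 20; p_3 = 52; s_3 = 152; t_3 = 256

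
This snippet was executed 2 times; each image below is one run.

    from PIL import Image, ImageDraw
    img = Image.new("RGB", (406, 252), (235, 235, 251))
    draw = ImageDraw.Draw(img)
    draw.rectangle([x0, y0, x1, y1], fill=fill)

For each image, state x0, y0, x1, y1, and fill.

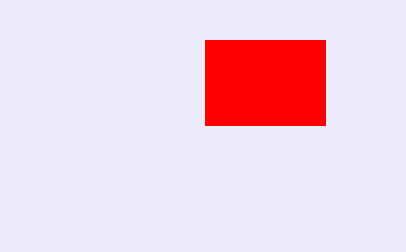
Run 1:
x0 = 205, y0 = 40, x1 = 325, y1 = 125, fill = 'red'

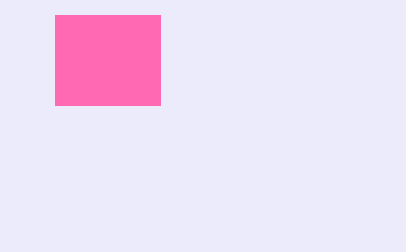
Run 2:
x0 = 55, y0 = 15, x1 = 160, y1 = 105, fill = 'hotpink'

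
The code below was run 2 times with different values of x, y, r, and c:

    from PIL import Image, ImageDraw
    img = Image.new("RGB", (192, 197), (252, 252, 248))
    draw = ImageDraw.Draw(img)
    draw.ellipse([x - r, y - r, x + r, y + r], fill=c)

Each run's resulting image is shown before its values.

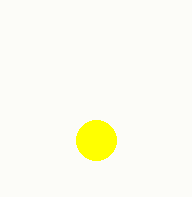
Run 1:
x = 96, y = 140, r = 20, c = 'yellow'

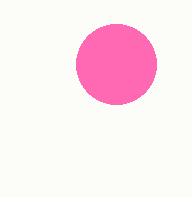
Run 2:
x = 116
y = 64
r = 40
c = 'hotpink'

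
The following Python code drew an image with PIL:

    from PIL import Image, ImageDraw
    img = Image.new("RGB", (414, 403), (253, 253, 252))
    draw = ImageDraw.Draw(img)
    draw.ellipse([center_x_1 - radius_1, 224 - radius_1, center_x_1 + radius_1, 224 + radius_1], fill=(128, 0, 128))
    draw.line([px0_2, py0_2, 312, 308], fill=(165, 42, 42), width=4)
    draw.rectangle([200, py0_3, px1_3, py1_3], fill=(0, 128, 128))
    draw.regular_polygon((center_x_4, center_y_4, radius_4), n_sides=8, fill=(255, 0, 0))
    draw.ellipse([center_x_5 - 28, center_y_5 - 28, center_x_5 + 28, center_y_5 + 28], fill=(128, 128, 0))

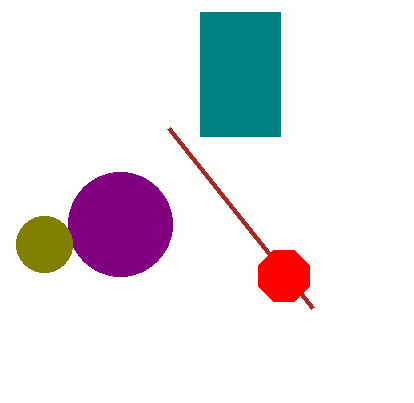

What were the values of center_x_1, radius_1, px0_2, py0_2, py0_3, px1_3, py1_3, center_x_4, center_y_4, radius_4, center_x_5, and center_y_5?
center_x_1 = 120; radius_1 = 52; px0_2 = 168; py0_2 = 128; py0_3 = 12; px1_3 = 280; py1_3 = 136; center_x_4 = 284; center_y_4 = 276; radius_4 = 28; center_x_5 = 44; center_y_5 = 244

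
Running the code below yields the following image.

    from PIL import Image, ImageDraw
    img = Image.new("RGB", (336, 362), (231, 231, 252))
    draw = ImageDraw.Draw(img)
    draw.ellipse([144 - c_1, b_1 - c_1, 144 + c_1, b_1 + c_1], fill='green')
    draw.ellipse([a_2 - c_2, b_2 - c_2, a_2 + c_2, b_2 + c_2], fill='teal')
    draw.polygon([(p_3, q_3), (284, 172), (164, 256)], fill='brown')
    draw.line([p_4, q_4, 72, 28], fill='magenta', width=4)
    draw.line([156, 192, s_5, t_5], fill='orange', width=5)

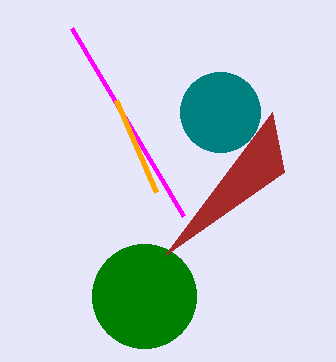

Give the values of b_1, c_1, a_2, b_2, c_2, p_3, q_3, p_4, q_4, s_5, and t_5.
b_1 = 296; c_1 = 52; a_2 = 220; b_2 = 112; c_2 = 40; p_3 = 272; q_3 = 112; p_4 = 184; q_4 = 216; s_5 = 116; t_5 = 100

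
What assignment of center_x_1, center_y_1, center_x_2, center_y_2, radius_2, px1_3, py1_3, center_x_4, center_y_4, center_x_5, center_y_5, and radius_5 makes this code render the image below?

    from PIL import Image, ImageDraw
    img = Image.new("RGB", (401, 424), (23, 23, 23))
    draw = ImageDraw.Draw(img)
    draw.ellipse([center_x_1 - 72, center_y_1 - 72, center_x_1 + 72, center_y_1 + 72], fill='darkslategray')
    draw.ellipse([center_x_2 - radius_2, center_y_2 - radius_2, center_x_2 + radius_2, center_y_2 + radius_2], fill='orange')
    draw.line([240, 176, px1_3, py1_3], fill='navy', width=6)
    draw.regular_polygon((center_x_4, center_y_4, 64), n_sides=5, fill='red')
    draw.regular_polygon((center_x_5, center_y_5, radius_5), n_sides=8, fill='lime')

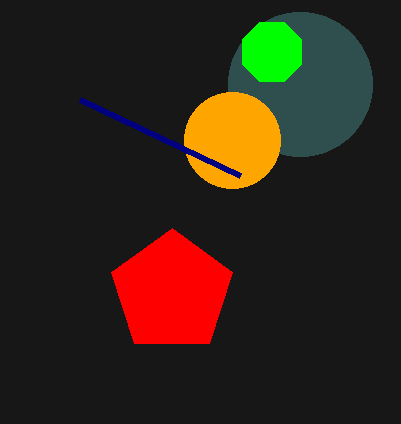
center_x_1 = 300, center_y_1 = 84, center_x_2 = 232, center_y_2 = 140, radius_2 = 48, px1_3 = 80, py1_3 = 100, center_x_4 = 172, center_y_4 = 292, center_x_5 = 272, center_y_5 = 52, radius_5 = 32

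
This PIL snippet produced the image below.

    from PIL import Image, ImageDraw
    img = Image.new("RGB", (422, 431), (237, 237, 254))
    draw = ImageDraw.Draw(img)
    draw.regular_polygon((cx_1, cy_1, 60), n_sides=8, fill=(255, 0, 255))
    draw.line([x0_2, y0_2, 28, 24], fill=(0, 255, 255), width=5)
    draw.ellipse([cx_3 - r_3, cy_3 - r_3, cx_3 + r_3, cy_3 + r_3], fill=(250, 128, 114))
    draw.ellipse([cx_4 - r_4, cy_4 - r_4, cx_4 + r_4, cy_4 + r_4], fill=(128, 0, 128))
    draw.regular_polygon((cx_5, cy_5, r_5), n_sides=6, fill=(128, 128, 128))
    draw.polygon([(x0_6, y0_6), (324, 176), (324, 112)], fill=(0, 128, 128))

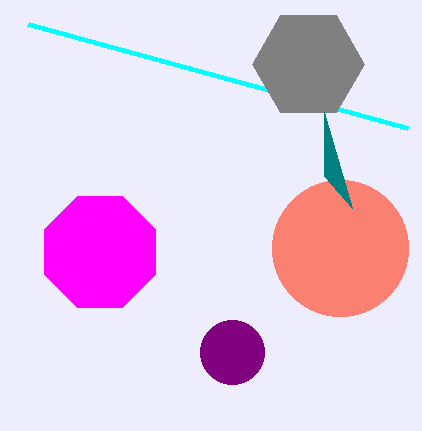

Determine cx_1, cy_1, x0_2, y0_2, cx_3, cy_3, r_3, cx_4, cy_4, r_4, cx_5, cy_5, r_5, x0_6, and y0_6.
cx_1 = 100
cy_1 = 252
x0_2 = 408
y0_2 = 128
cx_3 = 340
cy_3 = 248
r_3 = 68
cx_4 = 232
cy_4 = 352
r_4 = 32
cx_5 = 308
cy_5 = 64
r_5 = 56
x0_6 = 352
y0_6 = 208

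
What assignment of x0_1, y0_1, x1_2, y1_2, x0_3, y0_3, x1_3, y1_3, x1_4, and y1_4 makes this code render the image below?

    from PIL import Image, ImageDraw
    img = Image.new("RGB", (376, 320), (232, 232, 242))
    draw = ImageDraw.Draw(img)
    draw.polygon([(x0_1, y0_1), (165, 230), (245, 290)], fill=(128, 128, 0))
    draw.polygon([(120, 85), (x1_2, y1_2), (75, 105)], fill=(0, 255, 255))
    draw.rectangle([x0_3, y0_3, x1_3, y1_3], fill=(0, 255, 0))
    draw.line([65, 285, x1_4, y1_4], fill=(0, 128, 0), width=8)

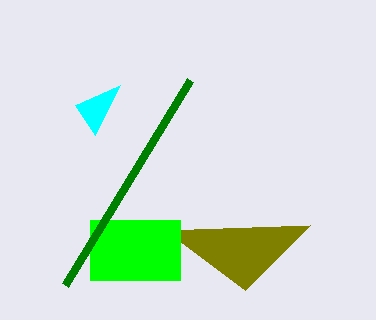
x0_1 = 310
y0_1 = 225
x1_2 = 95
y1_2 = 135
x0_3 = 90
y0_3 = 220
x1_3 = 180
y1_3 = 280
x1_4 = 190
y1_4 = 80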